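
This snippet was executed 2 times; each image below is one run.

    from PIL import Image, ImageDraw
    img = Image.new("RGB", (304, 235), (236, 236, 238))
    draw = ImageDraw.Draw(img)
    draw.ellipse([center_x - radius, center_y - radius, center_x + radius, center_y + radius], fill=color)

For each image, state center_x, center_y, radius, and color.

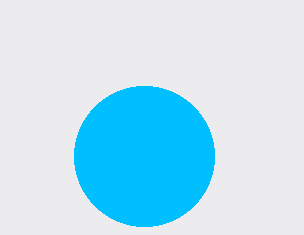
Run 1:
center_x = 144
center_y = 156
radius = 70
color = 'deepskyblue'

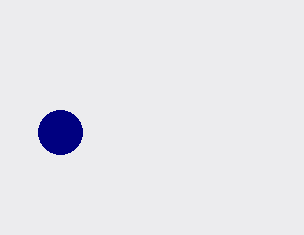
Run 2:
center_x = 60, center_y = 132, radius = 22, color = 'navy'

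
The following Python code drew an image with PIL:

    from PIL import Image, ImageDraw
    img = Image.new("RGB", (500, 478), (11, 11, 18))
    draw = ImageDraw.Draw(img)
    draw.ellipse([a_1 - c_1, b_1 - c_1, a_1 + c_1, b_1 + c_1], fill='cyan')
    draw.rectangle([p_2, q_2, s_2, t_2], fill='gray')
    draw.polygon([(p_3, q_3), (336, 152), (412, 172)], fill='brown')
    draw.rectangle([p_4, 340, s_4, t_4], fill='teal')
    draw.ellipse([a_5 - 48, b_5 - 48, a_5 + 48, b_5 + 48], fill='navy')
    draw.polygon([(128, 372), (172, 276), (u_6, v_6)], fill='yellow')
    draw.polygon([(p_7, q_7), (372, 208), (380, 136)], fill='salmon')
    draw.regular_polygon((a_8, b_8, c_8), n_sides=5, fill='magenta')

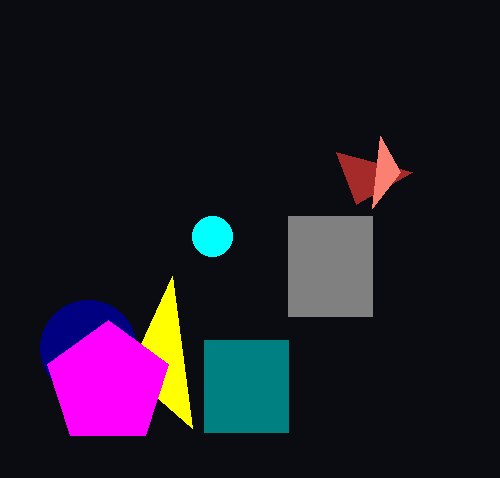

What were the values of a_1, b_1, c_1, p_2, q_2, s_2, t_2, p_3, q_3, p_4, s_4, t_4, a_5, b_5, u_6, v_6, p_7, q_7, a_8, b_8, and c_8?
a_1 = 212, b_1 = 236, c_1 = 20, p_2 = 288, q_2 = 216, s_2 = 372, t_2 = 316, p_3 = 356, q_3 = 204, p_4 = 204, s_4 = 288, t_4 = 432, a_5 = 88, b_5 = 348, u_6 = 192, v_6 = 428, p_7 = 400, q_7 = 172, a_8 = 108, b_8 = 384, c_8 = 64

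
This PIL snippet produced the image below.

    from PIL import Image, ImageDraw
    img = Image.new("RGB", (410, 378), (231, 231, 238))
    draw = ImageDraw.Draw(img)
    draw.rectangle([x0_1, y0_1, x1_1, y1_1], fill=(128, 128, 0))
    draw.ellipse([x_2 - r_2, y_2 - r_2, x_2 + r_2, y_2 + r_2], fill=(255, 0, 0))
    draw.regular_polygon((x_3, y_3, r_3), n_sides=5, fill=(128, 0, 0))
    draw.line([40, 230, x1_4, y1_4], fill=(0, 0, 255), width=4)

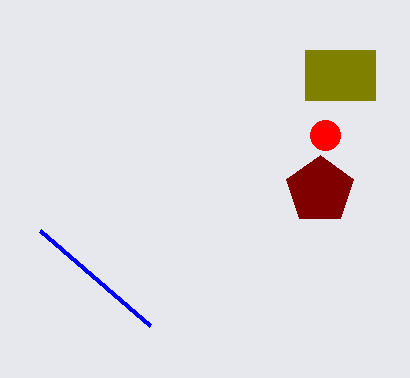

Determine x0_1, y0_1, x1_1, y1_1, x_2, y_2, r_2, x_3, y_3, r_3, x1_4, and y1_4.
x0_1 = 305; y0_1 = 50; x1_1 = 375; y1_1 = 100; x_2 = 325; y_2 = 135; r_2 = 15; x_3 = 320; y_3 = 190; r_3 = 35; x1_4 = 150; y1_4 = 325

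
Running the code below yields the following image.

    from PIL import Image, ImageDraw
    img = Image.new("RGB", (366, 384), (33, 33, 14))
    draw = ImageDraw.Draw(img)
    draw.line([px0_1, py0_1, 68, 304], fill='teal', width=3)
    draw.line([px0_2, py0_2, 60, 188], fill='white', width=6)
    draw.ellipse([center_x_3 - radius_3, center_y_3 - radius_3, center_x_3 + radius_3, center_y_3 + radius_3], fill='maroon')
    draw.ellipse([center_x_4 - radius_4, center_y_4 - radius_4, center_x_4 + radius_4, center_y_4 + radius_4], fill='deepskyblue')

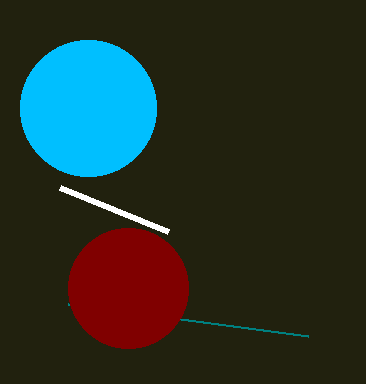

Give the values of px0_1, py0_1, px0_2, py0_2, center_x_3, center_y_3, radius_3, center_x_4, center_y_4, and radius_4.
px0_1 = 308
py0_1 = 336
px0_2 = 168
py0_2 = 232
center_x_3 = 128
center_y_3 = 288
radius_3 = 60
center_x_4 = 88
center_y_4 = 108
radius_4 = 68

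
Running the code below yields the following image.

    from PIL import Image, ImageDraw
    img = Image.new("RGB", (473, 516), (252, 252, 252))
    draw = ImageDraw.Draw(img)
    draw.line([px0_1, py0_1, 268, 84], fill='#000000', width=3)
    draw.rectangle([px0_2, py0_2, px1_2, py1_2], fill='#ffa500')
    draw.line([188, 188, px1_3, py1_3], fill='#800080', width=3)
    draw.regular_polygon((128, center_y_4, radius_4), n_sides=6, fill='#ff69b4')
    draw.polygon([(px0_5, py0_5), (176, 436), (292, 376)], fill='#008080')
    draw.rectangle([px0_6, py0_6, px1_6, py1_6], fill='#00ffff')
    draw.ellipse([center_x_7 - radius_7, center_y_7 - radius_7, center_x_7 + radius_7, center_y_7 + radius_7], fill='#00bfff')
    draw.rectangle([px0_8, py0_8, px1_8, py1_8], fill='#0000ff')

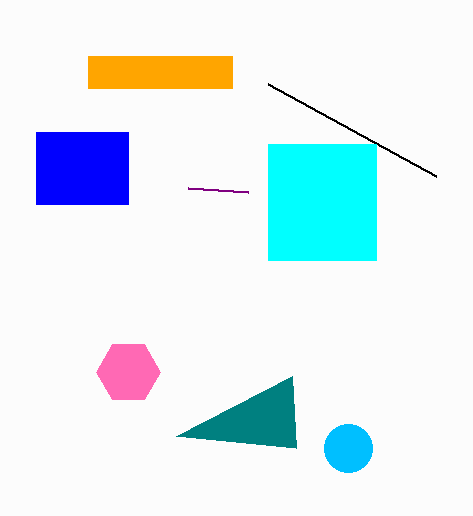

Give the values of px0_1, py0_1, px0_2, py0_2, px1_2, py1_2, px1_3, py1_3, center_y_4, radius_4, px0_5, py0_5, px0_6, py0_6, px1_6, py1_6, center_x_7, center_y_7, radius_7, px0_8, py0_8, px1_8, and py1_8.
px0_1 = 436; py0_1 = 176; px0_2 = 88; py0_2 = 56; px1_2 = 232; py1_2 = 88; px1_3 = 248; py1_3 = 192; center_y_4 = 372; radius_4 = 32; px0_5 = 296; py0_5 = 448; px0_6 = 268; py0_6 = 144; px1_6 = 376; py1_6 = 260; center_x_7 = 348; center_y_7 = 448; radius_7 = 24; px0_8 = 36; py0_8 = 132; px1_8 = 128; py1_8 = 204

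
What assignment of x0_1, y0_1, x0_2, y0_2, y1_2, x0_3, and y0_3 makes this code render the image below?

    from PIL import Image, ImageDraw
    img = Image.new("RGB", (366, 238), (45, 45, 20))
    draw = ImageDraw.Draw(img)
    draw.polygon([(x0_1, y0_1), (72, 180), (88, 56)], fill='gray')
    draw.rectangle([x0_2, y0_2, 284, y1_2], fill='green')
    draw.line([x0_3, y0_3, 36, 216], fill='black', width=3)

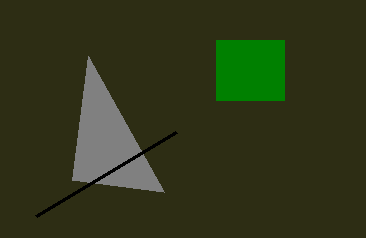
x0_1 = 164, y0_1 = 192, x0_2 = 216, y0_2 = 40, y1_2 = 100, x0_3 = 176, y0_3 = 132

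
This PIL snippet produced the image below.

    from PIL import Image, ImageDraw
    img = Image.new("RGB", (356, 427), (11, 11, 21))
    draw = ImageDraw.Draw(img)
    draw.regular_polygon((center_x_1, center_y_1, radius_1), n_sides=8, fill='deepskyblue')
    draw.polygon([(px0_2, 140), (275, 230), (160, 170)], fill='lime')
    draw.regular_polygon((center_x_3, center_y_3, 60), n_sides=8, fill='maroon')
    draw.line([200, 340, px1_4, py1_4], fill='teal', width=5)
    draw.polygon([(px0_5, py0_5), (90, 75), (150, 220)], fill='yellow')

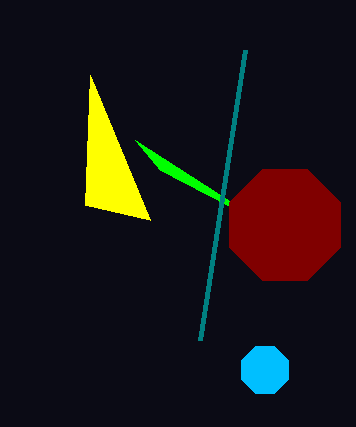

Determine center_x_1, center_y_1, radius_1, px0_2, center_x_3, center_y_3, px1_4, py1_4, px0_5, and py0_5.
center_x_1 = 265
center_y_1 = 370
radius_1 = 25
px0_2 = 135
center_x_3 = 285
center_y_3 = 225
px1_4 = 245
py1_4 = 50
px0_5 = 85
py0_5 = 205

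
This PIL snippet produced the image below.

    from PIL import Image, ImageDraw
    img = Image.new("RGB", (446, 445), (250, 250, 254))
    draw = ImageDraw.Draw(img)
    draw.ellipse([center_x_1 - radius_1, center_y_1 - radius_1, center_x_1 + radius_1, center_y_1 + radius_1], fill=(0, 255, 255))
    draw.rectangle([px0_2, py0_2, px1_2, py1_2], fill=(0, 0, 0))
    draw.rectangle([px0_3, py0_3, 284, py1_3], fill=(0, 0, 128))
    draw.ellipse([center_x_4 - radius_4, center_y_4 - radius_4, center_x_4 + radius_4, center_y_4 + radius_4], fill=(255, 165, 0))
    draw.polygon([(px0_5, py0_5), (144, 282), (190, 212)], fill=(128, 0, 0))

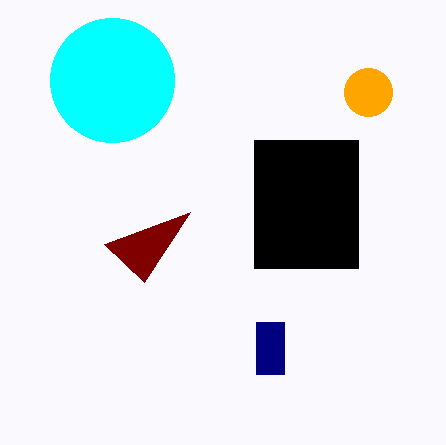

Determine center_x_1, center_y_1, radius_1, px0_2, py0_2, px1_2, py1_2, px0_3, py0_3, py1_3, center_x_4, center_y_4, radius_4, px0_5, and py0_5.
center_x_1 = 112, center_y_1 = 80, radius_1 = 62, px0_2 = 254, py0_2 = 140, px1_2 = 358, py1_2 = 268, px0_3 = 256, py0_3 = 322, py1_3 = 374, center_x_4 = 368, center_y_4 = 92, radius_4 = 24, px0_5 = 104, py0_5 = 244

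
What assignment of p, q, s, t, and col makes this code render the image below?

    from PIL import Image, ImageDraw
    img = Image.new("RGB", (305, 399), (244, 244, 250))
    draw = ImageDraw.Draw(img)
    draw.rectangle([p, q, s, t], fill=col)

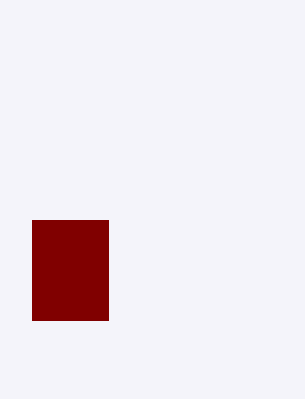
p = 32
q = 220
s = 108
t = 320
col = 'maroon'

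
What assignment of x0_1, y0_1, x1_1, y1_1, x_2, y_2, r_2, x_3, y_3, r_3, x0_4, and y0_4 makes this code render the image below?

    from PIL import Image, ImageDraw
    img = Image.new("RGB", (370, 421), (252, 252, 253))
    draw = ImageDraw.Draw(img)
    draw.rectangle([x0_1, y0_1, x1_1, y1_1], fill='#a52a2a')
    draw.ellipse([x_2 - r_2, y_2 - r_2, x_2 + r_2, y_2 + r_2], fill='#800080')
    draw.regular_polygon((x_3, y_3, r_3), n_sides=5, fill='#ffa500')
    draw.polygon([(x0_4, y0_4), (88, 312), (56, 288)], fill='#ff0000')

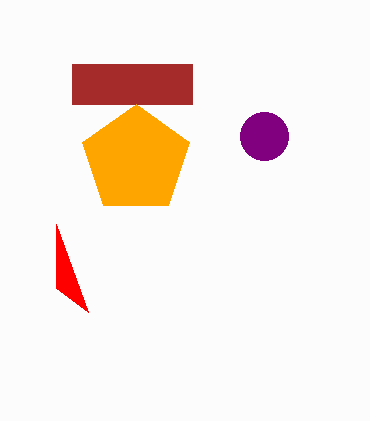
x0_1 = 72, y0_1 = 64, x1_1 = 192, y1_1 = 104, x_2 = 264, y_2 = 136, r_2 = 24, x_3 = 136, y_3 = 160, r_3 = 56, x0_4 = 56, y0_4 = 224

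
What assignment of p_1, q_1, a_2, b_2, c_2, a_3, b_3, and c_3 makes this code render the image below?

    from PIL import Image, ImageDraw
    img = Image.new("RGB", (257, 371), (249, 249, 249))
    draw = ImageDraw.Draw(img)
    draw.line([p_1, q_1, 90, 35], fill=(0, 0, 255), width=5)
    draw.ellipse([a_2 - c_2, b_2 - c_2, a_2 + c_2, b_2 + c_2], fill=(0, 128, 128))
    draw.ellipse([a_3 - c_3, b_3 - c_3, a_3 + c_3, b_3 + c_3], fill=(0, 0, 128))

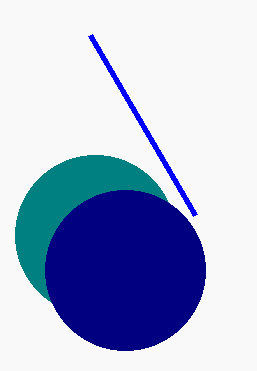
p_1 = 195, q_1 = 215, a_2 = 95, b_2 = 235, c_2 = 80, a_3 = 125, b_3 = 270, c_3 = 80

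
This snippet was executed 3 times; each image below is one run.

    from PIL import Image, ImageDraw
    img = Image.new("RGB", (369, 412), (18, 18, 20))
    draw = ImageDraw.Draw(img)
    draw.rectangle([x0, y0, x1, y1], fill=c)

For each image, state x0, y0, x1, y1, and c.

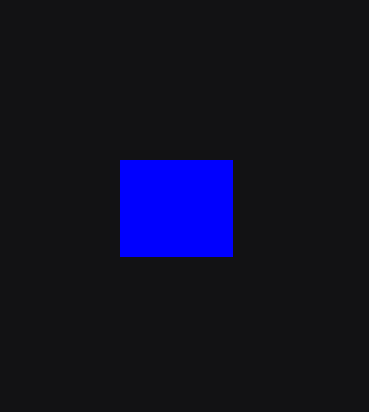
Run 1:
x0 = 120
y0 = 160
x1 = 232
y1 = 256
c = 'blue'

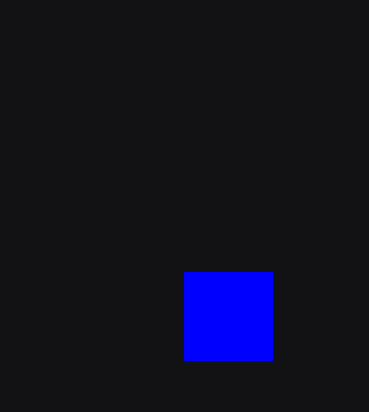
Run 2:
x0 = 184
y0 = 272
x1 = 272
y1 = 360
c = 'blue'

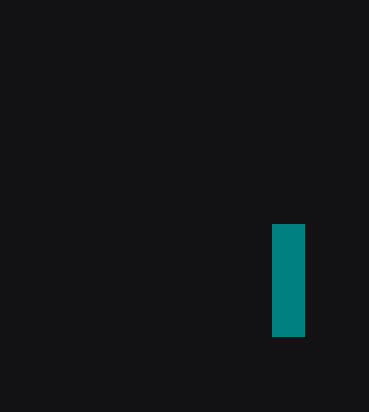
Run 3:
x0 = 272; y0 = 224; x1 = 304; y1 = 336; c = 'teal'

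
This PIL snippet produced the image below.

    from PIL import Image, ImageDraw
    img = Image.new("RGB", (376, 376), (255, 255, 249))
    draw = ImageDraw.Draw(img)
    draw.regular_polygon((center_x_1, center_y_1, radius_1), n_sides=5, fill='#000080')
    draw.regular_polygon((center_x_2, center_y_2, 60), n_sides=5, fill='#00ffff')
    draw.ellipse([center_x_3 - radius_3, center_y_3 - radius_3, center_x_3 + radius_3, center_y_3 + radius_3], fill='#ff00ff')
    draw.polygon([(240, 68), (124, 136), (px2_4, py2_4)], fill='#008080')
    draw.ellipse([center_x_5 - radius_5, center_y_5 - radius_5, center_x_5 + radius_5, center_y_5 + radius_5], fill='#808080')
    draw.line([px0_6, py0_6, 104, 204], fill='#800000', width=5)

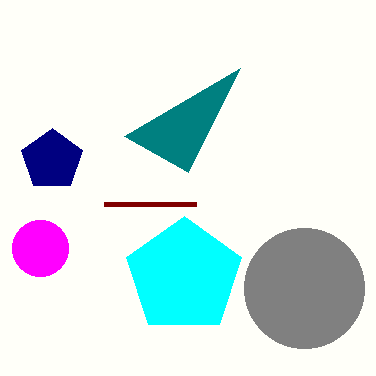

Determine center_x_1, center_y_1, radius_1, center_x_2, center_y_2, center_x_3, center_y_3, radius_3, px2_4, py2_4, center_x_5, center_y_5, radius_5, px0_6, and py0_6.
center_x_1 = 52; center_y_1 = 160; radius_1 = 32; center_x_2 = 184; center_y_2 = 276; center_x_3 = 40; center_y_3 = 248; radius_3 = 28; px2_4 = 188; py2_4 = 172; center_x_5 = 304; center_y_5 = 288; radius_5 = 60; px0_6 = 196; py0_6 = 204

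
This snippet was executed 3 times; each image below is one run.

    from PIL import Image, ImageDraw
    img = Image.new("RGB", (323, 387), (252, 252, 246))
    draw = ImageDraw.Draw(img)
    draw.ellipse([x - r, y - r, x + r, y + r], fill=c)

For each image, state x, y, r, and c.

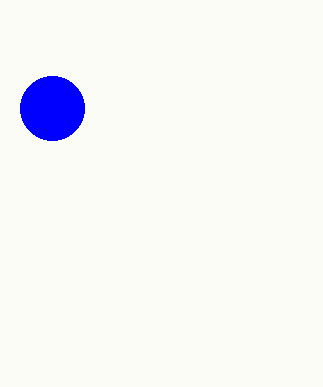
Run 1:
x = 52
y = 108
r = 32
c = 'blue'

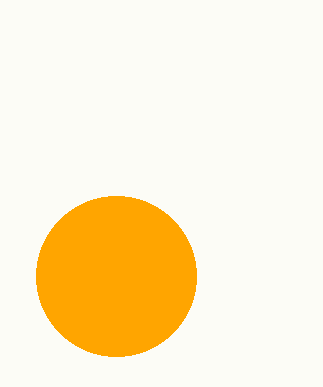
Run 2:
x = 116, y = 276, r = 80, c = 'orange'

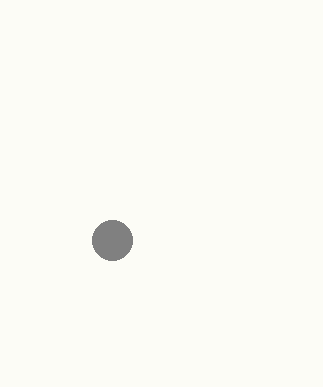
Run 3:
x = 112
y = 240
r = 20
c = 'gray'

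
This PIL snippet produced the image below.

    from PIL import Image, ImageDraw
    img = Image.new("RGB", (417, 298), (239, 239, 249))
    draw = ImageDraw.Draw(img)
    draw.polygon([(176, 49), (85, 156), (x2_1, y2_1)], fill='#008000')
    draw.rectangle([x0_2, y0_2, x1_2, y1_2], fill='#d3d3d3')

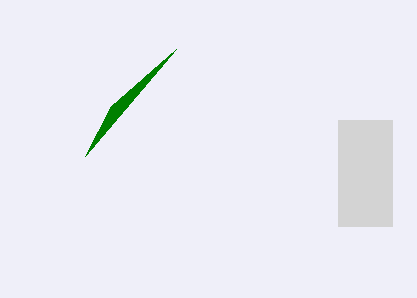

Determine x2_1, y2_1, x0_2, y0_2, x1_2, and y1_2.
x2_1 = 111
y2_1 = 106
x0_2 = 338
y0_2 = 120
x1_2 = 392
y1_2 = 226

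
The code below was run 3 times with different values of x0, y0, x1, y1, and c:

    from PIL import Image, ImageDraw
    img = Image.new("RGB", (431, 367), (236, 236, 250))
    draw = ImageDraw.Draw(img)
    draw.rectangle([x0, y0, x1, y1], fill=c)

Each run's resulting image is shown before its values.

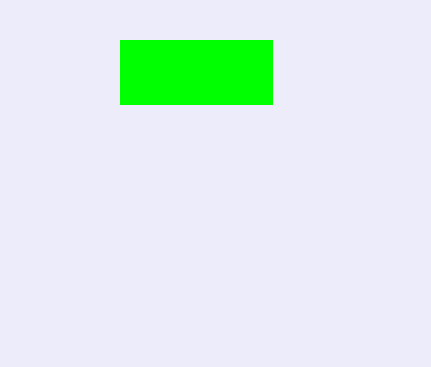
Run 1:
x0 = 120
y0 = 40
x1 = 272
y1 = 104
c = 'lime'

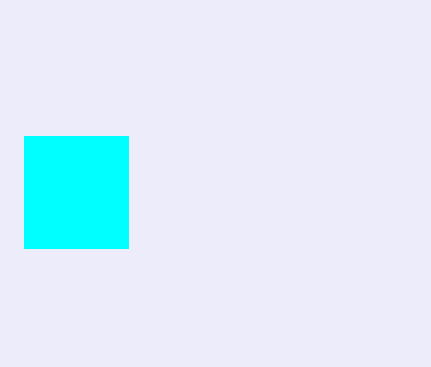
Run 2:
x0 = 24
y0 = 136
x1 = 128
y1 = 248
c = 'cyan'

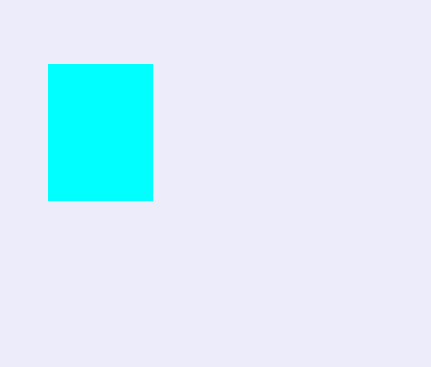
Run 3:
x0 = 48; y0 = 64; x1 = 152; y1 = 200; c = 'cyan'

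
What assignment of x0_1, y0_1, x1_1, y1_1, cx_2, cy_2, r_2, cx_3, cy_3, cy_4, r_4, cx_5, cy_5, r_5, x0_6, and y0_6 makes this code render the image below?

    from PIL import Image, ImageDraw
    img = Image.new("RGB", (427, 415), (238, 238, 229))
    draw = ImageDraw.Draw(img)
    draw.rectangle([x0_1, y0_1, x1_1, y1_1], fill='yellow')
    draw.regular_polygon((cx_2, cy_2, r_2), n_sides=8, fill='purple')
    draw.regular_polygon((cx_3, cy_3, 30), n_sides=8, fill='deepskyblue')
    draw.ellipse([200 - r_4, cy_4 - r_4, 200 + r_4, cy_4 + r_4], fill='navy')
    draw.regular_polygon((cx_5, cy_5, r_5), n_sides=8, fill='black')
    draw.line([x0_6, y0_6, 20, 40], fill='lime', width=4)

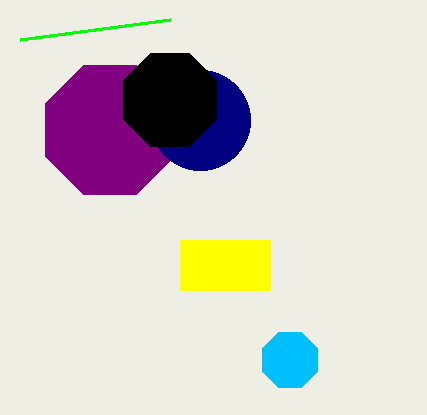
x0_1 = 180
y0_1 = 240
x1_1 = 270
y1_1 = 290
cx_2 = 110
cy_2 = 130
r_2 = 70
cx_3 = 290
cy_3 = 360
cy_4 = 120
r_4 = 50
cx_5 = 170
cy_5 = 100
r_5 = 50
x0_6 = 170
y0_6 = 20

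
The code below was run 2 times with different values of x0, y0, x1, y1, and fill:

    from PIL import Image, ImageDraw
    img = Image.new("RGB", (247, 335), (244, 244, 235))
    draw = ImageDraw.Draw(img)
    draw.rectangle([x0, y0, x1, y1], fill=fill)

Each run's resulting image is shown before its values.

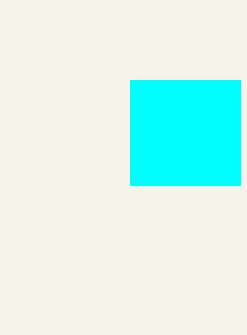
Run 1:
x0 = 130; y0 = 80; x1 = 240; y1 = 185; fill = 'cyan'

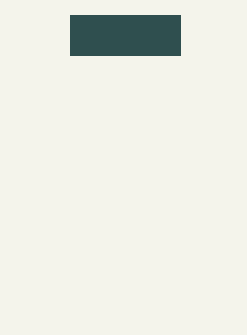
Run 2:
x0 = 70, y0 = 15, x1 = 180, y1 = 55, fill = 'darkslategray'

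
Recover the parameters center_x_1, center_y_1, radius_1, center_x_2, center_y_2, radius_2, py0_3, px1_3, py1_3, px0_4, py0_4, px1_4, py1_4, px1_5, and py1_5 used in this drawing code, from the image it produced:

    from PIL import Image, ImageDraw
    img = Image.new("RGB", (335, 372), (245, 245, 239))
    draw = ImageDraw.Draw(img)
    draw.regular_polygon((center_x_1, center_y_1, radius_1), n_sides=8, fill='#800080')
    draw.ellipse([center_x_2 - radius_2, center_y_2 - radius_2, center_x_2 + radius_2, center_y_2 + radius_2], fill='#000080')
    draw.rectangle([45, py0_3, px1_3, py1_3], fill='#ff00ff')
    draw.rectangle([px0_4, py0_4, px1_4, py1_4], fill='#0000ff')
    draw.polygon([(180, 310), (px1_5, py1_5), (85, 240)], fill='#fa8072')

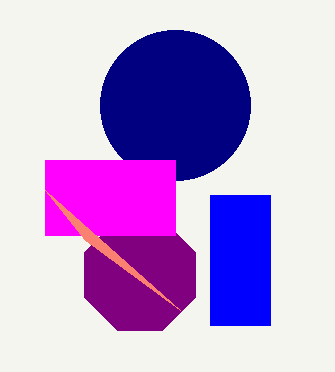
center_x_1 = 140, center_y_1 = 275, radius_1 = 60, center_x_2 = 175, center_y_2 = 105, radius_2 = 75, py0_3 = 160, px1_3 = 175, py1_3 = 235, px0_4 = 210, py0_4 = 195, px1_4 = 270, py1_4 = 325, px1_5 = 45, py1_5 = 190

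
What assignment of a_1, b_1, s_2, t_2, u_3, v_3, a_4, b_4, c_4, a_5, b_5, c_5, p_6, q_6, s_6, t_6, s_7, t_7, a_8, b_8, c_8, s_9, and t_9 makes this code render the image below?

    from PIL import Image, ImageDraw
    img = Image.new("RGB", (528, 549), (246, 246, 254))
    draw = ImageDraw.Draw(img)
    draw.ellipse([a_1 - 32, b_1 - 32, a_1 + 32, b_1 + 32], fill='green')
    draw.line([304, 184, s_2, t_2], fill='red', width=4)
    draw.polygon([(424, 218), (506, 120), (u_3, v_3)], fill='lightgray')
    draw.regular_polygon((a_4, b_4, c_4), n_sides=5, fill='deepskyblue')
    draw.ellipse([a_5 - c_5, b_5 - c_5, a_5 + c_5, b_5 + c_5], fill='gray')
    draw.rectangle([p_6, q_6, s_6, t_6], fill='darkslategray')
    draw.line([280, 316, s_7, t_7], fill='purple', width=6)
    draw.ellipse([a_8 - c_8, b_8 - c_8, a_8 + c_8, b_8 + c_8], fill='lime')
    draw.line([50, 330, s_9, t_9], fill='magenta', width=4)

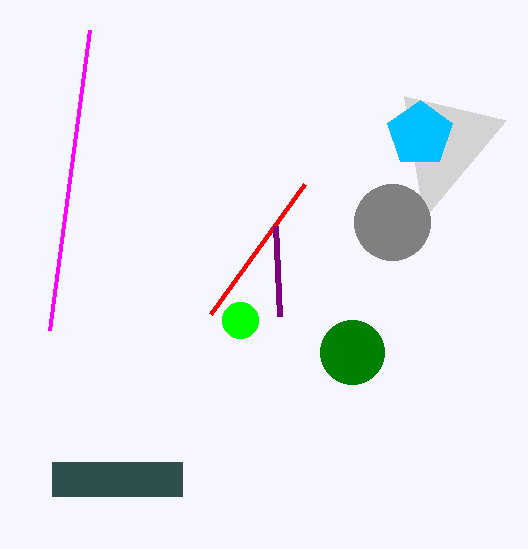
a_1 = 352
b_1 = 352
s_2 = 210
t_2 = 314
u_3 = 404
v_3 = 96
a_4 = 420
b_4 = 134
c_4 = 34
a_5 = 392
b_5 = 222
c_5 = 38
p_6 = 52
q_6 = 462
s_6 = 182
t_6 = 496
s_7 = 276
t_7 = 226
a_8 = 240
b_8 = 320
c_8 = 18
s_9 = 90
t_9 = 30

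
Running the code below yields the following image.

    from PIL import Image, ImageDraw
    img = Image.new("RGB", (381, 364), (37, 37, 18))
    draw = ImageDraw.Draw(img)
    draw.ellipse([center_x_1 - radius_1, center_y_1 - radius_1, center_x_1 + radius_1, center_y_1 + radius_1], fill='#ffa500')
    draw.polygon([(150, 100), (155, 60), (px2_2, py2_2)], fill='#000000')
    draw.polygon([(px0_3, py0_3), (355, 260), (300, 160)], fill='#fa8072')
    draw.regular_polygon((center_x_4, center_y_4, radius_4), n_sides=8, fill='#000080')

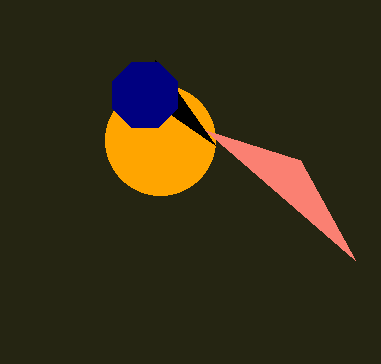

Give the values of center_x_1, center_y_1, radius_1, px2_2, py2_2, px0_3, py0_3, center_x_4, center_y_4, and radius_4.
center_x_1 = 160
center_y_1 = 140
radius_1 = 55
px2_2 = 215
py2_2 = 145
px0_3 = 205
py0_3 = 130
center_x_4 = 145
center_y_4 = 95
radius_4 = 35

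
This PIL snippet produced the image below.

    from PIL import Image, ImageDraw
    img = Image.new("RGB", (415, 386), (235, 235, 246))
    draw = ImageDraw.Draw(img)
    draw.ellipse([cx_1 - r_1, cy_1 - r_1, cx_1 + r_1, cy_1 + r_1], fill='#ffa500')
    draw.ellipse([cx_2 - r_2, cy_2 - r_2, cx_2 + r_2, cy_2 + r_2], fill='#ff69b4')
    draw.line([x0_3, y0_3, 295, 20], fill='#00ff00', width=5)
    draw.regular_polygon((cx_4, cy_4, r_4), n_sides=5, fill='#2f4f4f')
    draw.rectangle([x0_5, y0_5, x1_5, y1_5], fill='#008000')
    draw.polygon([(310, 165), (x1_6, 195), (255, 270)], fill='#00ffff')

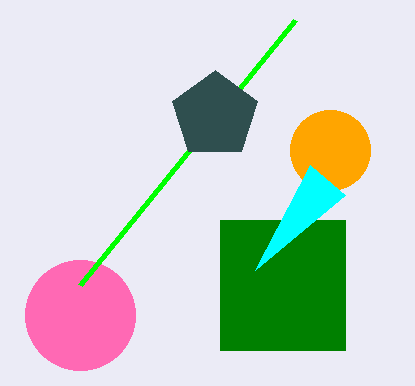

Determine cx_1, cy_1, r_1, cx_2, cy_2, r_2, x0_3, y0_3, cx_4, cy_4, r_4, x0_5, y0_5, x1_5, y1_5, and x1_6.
cx_1 = 330; cy_1 = 150; r_1 = 40; cx_2 = 80; cy_2 = 315; r_2 = 55; x0_3 = 80; y0_3 = 285; cx_4 = 215; cy_4 = 115; r_4 = 45; x0_5 = 220; y0_5 = 220; x1_5 = 345; y1_5 = 350; x1_6 = 345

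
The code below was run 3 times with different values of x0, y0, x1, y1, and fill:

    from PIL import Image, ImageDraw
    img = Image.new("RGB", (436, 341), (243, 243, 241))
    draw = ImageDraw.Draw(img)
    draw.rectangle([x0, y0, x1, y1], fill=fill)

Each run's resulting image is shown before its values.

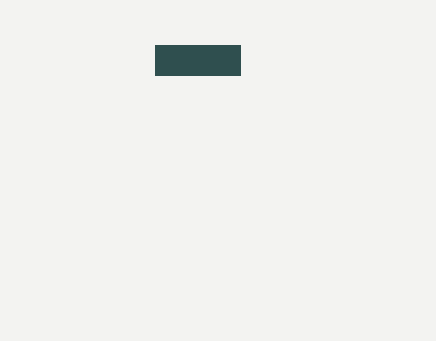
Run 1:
x0 = 155
y0 = 45
x1 = 240
y1 = 75
fill = 'darkslategray'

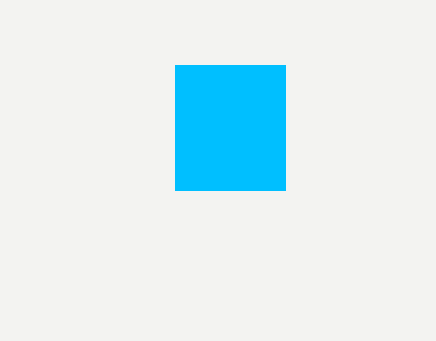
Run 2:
x0 = 175
y0 = 65
x1 = 285
y1 = 190
fill = 'deepskyblue'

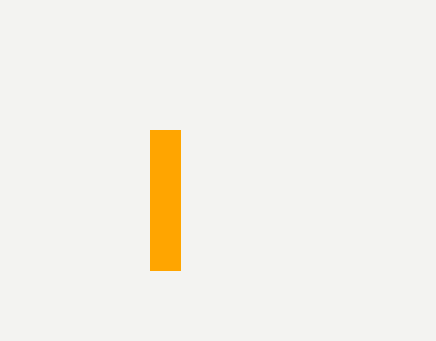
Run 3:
x0 = 150, y0 = 130, x1 = 180, y1 = 270, fill = 'orange'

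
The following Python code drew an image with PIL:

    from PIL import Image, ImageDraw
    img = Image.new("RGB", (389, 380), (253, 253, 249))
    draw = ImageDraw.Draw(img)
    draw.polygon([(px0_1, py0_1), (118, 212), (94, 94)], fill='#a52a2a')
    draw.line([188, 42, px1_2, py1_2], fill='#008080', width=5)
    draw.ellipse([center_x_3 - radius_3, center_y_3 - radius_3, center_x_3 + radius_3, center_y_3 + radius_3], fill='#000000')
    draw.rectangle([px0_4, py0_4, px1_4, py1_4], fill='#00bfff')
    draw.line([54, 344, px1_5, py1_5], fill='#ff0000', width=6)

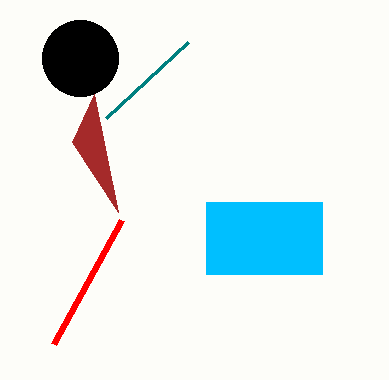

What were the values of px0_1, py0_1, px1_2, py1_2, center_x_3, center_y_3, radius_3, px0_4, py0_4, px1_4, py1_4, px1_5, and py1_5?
px0_1 = 72; py0_1 = 142; px1_2 = 106; py1_2 = 118; center_x_3 = 80; center_y_3 = 58; radius_3 = 38; px0_4 = 206; py0_4 = 202; px1_4 = 322; py1_4 = 274; px1_5 = 122; py1_5 = 220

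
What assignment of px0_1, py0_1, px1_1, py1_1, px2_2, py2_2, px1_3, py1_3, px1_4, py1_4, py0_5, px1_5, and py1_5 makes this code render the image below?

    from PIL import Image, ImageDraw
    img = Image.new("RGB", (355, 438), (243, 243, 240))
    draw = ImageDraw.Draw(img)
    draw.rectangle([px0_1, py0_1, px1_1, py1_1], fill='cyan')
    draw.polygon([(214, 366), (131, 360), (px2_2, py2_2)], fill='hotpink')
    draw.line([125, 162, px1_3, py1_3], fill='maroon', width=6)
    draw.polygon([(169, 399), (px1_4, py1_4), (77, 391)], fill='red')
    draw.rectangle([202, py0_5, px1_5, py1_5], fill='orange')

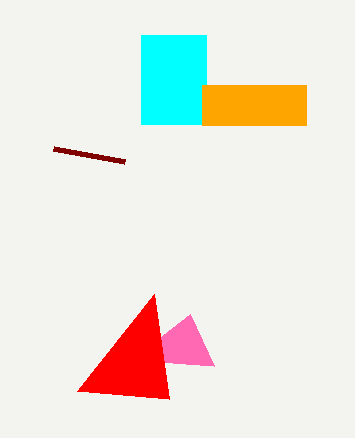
px0_1 = 141, py0_1 = 35, px1_1 = 206, py1_1 = 124, px2_2 = 190, py2_2 = 314, px1_3 = 54, py1_3 = 149, px1_4 = 154, py1_4 = 294, py0_5 = 85, px1_5 = 306, py1_5 = 125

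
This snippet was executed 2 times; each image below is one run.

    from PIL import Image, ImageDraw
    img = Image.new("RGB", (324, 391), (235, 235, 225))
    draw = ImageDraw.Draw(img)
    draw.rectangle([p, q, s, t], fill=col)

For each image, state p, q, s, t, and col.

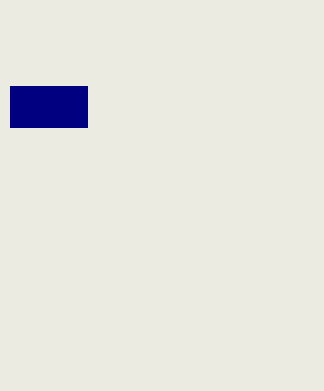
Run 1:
p = 10; q = 86; s = 87; t = 127; col = 'navy'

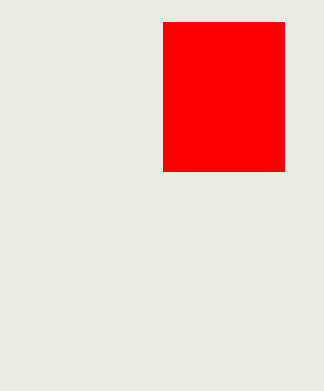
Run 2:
p = 163, q = 22, s = 284, t = 171, col = 'red'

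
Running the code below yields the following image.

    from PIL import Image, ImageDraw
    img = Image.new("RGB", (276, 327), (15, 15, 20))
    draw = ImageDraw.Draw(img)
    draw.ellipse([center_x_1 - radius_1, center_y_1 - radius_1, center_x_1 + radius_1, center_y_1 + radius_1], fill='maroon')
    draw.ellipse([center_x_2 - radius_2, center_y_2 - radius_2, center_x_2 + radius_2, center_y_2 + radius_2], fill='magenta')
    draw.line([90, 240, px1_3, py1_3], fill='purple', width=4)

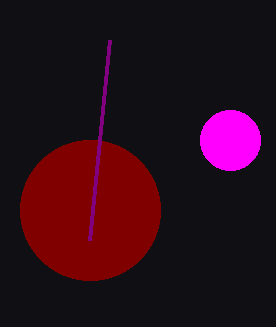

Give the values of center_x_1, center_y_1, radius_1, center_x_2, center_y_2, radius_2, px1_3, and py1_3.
center_x_1 = 90
center_y_1 = 210
radius_1 = 70
center_x_2 = 230
center_y_2 = 140
radius_2 = 30
px1_3 = 110
py1_3 = 40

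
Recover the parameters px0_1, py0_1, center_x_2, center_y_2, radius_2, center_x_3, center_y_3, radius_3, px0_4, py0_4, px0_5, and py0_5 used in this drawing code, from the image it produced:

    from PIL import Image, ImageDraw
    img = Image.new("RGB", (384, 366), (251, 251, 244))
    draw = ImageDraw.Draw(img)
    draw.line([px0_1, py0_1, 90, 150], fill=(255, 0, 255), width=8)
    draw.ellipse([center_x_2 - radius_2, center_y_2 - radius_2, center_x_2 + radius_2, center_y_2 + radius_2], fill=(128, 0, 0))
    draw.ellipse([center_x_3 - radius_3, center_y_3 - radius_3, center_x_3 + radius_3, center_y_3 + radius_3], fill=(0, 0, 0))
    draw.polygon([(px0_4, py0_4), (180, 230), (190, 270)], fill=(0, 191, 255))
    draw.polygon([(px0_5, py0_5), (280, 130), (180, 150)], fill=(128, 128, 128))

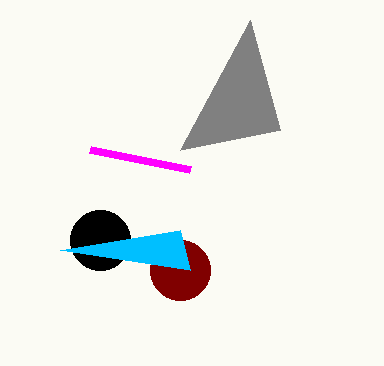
px0_1 = 190; py0_1 = 170; center_x_2 = 180; center_y_2 = 270; radius_2 = 30; center_x_3 = 100; center_y_3 = 240; radius_3 = 30; px0_4 = 60; py0_4 = 250; px0_5 = 250; py0_5 = 20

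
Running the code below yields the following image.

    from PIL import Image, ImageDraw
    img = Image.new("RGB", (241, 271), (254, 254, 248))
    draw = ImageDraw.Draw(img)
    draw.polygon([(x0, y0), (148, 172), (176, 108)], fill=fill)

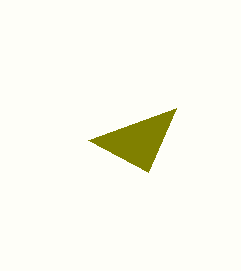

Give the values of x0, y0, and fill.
x0 = 88, y0 = 140, fill = 'olive'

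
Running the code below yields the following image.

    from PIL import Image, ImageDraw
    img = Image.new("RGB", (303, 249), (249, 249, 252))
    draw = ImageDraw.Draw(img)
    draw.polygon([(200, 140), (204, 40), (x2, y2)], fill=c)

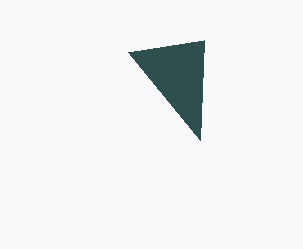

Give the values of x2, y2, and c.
x2 = 128; y2 = 52; c = 'darkslategray'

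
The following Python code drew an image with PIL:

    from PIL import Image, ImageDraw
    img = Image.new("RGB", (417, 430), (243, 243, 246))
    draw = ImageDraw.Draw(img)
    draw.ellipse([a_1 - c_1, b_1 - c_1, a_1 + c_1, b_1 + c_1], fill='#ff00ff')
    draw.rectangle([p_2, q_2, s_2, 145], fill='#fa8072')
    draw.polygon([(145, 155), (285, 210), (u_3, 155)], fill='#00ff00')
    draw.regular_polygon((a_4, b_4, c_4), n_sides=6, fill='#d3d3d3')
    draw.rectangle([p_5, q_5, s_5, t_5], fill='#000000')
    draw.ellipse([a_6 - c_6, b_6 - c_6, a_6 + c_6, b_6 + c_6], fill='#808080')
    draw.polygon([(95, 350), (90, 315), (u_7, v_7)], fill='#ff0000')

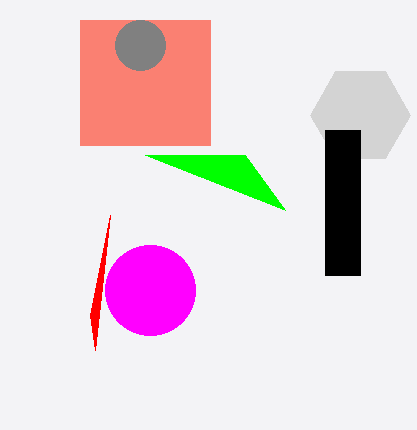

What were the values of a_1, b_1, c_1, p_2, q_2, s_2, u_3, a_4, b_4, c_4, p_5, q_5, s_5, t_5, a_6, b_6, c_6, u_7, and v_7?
a_1 = 150
b_1 = 290
c_1 = 45
p_2 = 80
q_2 = 20
s_2 = 210
u_3 = 245
a_4 = 360
b_4 = 115
c_4 = 50
p_5 = 325
q_5 = 130
s_5 = 360
t_5 = 275
a_6 = 140
b_6 = 45
c_6 = 25
u_7 = 110
v_7 = 215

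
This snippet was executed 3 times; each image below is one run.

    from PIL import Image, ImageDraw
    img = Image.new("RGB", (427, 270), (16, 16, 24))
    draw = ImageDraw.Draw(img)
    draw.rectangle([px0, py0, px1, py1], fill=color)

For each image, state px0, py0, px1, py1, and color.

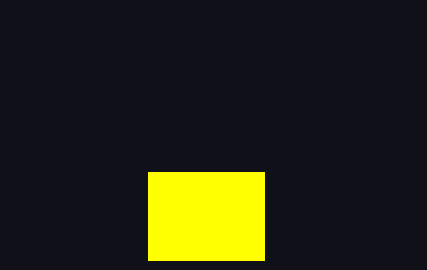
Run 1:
px0 = 148; py0 = 172; px1 = 264; py1 = 260; color = 'yellow'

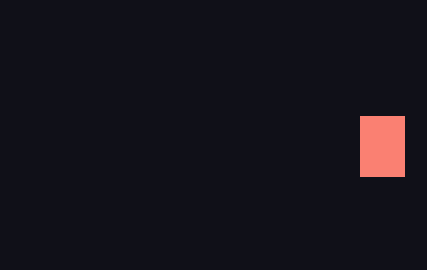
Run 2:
px0 = 360
py0 = 116
px1 = 404
py1 = 176
color = 'salmon'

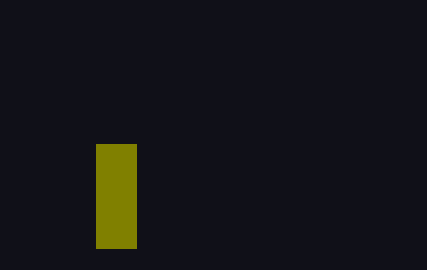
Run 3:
px0 = 96; py0 = 144; px1 = 136; py1 = 248; color = 'olive'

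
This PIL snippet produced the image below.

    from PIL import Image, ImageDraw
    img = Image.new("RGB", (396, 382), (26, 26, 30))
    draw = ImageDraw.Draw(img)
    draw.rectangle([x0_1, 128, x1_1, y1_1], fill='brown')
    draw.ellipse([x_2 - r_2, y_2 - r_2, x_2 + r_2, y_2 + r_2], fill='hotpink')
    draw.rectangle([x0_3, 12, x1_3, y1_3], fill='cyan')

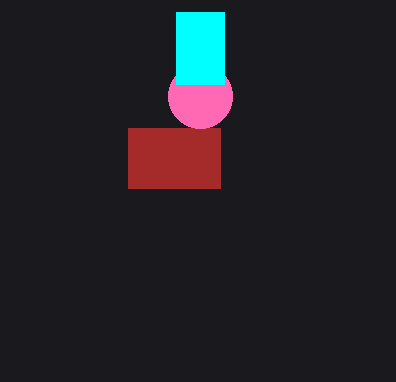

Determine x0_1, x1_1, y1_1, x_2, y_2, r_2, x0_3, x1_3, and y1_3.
x0_1 = 128, x1_1 = 220, y1_1 = 188, x_2 = 200, y_2 = 96, r_2 = 32, x0_3 = 176, x1_3 = 224, y1_3 = 84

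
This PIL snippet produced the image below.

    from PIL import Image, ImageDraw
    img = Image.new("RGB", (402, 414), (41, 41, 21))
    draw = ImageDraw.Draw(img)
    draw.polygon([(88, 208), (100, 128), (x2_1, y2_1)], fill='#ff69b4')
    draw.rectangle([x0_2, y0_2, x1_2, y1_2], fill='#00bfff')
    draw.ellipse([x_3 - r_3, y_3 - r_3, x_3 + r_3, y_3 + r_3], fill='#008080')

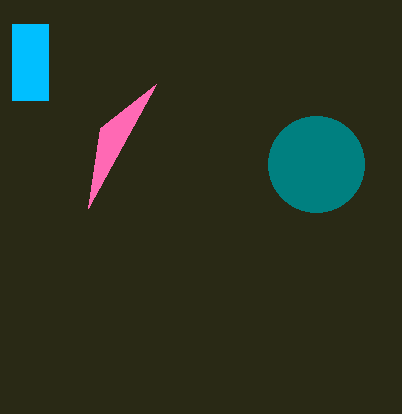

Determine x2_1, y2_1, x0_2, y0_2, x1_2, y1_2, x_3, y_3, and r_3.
x2_1 = 156
y2_1 = 84
x0_2 = 12
y0_2 = 24
x1_2 = 48
y1_2 = 100
x_3 = 316
y_3 = 164
r_3 = 48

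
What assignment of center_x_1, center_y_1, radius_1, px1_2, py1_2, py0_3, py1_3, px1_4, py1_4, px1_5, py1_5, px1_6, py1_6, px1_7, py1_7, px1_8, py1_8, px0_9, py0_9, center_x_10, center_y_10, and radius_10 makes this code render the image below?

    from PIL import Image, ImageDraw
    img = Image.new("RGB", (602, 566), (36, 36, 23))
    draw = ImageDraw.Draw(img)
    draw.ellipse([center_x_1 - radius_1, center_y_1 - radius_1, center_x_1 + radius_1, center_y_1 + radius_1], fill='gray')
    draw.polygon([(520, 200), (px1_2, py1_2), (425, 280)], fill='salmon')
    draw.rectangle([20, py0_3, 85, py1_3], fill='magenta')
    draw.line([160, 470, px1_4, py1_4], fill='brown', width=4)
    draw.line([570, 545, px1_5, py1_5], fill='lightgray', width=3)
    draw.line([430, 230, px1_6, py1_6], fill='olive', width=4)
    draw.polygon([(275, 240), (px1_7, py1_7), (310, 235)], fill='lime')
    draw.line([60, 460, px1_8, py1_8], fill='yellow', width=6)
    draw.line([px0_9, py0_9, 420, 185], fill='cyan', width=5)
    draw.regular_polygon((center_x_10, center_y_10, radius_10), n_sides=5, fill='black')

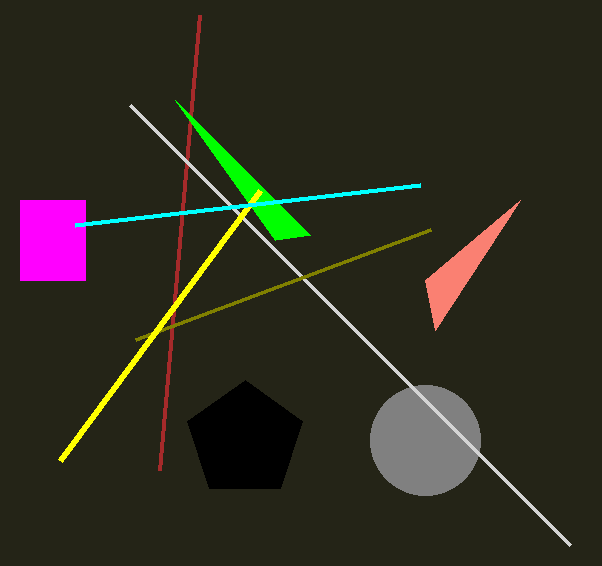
center_x_1 = 425; center_y_1 = 440; radius_1 = 55; px1_2 = 435; py1_2 = 330; py0_3 = 200; py1_3 = 280; px1_4 = 200; py1_4 = 15; px1_5 = 130; py1_5 = 105; px1_6 = 135; py1_6 = 340; px1_7 = 175; py1_7 = 100; px1_8 = 260; py1_8 = 190; px0_9 = 75; py0_9 = 225; center_x_10 = 245; center_y_10 = 440; radius_10 = 60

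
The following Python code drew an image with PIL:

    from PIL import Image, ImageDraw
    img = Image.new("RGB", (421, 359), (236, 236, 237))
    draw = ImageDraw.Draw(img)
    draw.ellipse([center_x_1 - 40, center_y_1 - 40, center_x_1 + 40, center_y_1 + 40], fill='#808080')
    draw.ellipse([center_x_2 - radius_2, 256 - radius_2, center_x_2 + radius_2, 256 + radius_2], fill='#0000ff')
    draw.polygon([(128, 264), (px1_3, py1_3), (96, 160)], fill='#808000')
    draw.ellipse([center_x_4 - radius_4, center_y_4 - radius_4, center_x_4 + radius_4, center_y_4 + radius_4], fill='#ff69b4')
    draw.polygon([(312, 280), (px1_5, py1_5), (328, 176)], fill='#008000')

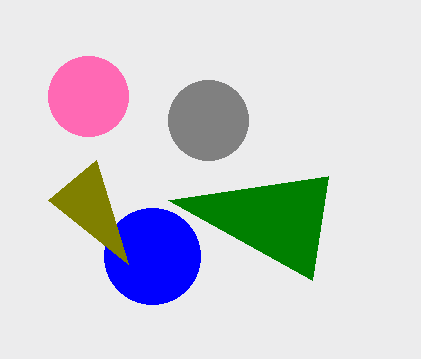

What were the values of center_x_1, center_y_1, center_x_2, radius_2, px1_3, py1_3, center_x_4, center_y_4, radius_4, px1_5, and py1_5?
center_x_1 = 208; center_y_1 = 120; center_x_2 = 152; radius_2 = 48; px1_3 = 48; py1_3 = 200; center_x_4 = 88; center_y_4 = 96; radius_4 = 40; px1_5 = 168; py1_5 = 200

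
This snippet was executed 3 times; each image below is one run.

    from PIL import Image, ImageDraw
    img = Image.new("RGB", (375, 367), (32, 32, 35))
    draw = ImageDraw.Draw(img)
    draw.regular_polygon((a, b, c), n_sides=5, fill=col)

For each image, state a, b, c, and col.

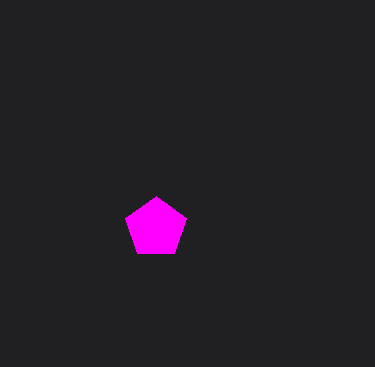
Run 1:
a = 156
b = 228
c = 32
col = 'magenta'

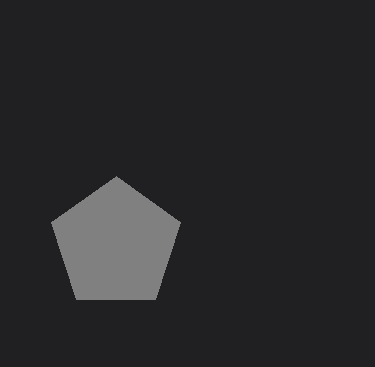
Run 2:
a = 116, b = 244, c = 68, col = 'gray'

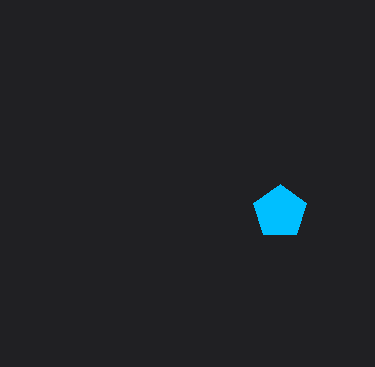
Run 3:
a = 280
b = 212
c = 28
col = 'deepskyblue'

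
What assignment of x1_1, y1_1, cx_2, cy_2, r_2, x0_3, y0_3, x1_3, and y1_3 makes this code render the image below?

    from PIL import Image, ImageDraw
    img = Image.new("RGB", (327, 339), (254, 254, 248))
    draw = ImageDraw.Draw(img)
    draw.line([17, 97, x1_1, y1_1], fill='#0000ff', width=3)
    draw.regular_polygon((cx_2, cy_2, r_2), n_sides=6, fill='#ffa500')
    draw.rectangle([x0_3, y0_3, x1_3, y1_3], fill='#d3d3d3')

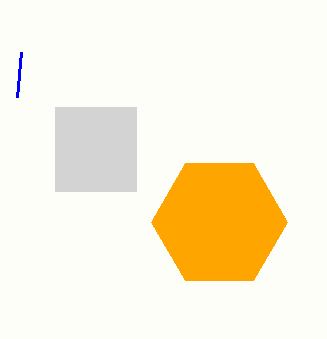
x1_1 = 21; y1_1 = 52; cx_2 = 219; cy_2 = 222; r_2 = 68; x0_3 = 55; y0_3 = 107; x1_3 = 136; y1_3 = 191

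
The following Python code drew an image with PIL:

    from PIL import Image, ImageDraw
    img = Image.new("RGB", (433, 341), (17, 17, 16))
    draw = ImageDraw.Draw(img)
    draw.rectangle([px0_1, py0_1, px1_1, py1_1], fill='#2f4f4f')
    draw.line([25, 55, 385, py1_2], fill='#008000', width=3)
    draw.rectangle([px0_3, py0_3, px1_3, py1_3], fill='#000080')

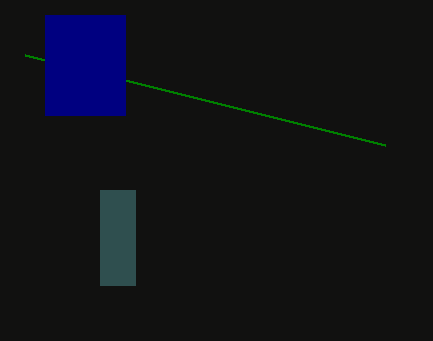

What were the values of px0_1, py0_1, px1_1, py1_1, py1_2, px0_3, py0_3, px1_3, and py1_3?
px0_1 = 100
py0_1 = 190
px1_1 = 135
py1_1 = 285
py1_2 = 145
px0_3 = 45
py0_3 = 15
px1_3 = 125
py1_3 = 115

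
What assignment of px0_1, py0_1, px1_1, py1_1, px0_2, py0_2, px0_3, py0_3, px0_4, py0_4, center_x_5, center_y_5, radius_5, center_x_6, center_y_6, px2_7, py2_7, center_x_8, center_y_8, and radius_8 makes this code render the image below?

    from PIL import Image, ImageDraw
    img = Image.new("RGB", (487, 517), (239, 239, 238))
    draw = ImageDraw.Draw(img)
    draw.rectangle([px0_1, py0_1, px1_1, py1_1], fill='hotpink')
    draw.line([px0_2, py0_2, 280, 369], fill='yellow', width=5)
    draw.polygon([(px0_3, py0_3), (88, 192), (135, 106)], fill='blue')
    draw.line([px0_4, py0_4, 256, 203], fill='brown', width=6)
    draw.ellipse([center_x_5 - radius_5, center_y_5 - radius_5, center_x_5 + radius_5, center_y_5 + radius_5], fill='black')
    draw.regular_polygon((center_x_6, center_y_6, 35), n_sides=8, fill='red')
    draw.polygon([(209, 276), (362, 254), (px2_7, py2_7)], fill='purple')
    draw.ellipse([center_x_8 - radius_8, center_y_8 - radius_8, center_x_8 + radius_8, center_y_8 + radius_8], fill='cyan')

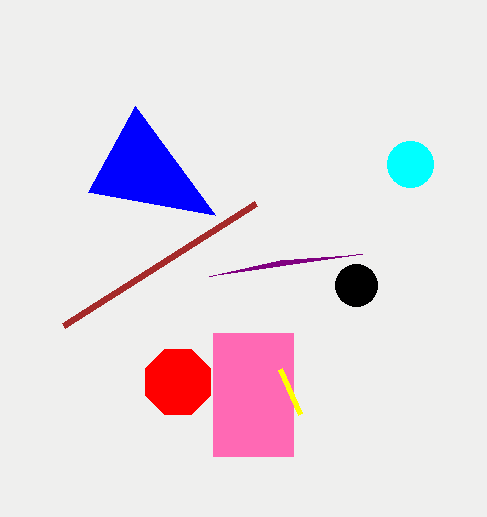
px0_1 = 213
py0_1 = 333
px1_1 = 293
py1_1 = 456
px0_2 = 300
py0_2 = 414
px0_3 = 215
py0_3 = 215
px0_4 = 64
py0_4 = 325
center_x_5 = 356
center_y_5 = 285
radius_5 = 21
center_x_6 = 178
center_y_6 = 382
px2_7 = 280
py2_7 = 260
center_x_8 = 410
center_y_8 = 164
radius_8 = 23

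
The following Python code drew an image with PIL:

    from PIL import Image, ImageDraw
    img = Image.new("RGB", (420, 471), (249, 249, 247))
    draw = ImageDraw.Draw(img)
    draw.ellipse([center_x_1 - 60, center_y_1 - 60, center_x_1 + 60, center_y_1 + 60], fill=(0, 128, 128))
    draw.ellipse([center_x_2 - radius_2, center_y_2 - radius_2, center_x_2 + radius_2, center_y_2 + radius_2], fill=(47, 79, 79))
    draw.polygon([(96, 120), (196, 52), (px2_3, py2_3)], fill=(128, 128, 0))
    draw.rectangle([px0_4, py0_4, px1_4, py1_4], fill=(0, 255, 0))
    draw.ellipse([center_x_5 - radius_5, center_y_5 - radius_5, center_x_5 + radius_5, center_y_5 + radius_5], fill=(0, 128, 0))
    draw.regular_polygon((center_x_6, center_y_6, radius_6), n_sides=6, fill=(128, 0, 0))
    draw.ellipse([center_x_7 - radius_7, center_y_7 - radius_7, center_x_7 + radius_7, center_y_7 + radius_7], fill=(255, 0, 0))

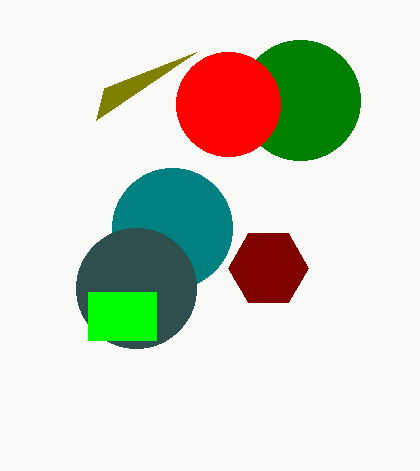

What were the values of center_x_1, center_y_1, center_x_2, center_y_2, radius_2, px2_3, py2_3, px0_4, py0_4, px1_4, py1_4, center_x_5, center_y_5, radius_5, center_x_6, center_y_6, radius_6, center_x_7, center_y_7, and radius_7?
center_x_1 = 172, center_y_1 = 228, center_x_2 = 136, center_y_2 = 288, radius_2 = 60, px2_3 = 104, py2_3 = 88, px0_4 = 88, py0_4 = 292, px1_4 = 156, py1_4 = 340, center_x_5 = 300, center_y_5 = 100, radius_5 = 60, center_x_6 = 268, center_y_6 = 268, radius_6 = 40, center_x_7 = 228, center_y_7 = 104, radius_7 = 52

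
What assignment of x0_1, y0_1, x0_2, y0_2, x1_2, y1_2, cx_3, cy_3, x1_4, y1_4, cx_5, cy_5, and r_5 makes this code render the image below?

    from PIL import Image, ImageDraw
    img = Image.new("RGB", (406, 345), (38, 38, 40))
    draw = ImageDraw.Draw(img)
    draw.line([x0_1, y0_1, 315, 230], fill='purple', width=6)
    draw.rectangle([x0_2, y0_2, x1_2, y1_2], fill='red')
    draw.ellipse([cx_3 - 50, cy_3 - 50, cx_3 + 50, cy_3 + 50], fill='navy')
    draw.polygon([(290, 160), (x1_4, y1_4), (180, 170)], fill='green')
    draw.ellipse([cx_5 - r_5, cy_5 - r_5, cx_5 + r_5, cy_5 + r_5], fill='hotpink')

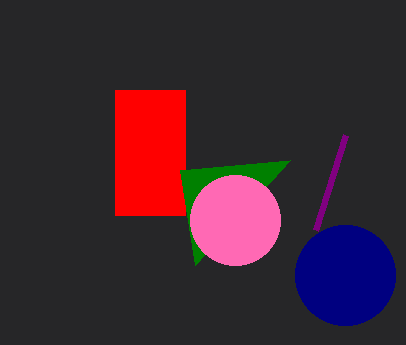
x0_1 = 345, y0_1 = 135, x0_2 = 115, y0_2 = 90, x1_2 = 185, y1_2 = 215, cx_3 = 345, cy_3 = 275, x1_4 = 195, y1_4 = 265, cx_5 = 235, cy_5 = 220, r_5 = 45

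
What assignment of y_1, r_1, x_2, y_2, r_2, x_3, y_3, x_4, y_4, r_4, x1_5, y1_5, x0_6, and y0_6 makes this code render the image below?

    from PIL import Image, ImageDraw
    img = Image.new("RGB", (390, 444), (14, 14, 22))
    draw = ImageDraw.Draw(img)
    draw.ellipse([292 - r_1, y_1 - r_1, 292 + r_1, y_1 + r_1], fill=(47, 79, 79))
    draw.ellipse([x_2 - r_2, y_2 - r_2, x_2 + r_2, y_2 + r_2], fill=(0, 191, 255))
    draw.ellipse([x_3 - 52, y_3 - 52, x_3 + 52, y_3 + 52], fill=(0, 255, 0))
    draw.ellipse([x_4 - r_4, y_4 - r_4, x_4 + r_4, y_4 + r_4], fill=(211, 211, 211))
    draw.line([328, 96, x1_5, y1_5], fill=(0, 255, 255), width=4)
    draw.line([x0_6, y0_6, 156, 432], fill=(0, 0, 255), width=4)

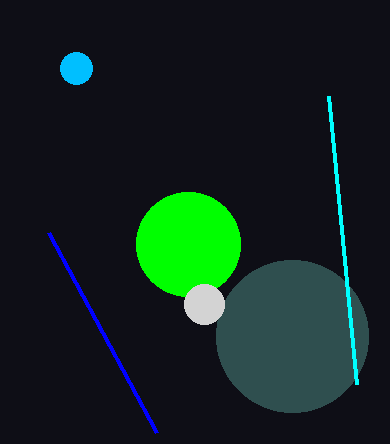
y_1 = 336
r_1 = 76
x_2 = 76
y_2 = 68
r_2 = 16
x_3 = 188
y_3 = 244
x_4 = 204
y_4 = 304
r_4 = 20
x1_5 = 356
y1_5 = 384
x0_6 = 48
y0_6 = 232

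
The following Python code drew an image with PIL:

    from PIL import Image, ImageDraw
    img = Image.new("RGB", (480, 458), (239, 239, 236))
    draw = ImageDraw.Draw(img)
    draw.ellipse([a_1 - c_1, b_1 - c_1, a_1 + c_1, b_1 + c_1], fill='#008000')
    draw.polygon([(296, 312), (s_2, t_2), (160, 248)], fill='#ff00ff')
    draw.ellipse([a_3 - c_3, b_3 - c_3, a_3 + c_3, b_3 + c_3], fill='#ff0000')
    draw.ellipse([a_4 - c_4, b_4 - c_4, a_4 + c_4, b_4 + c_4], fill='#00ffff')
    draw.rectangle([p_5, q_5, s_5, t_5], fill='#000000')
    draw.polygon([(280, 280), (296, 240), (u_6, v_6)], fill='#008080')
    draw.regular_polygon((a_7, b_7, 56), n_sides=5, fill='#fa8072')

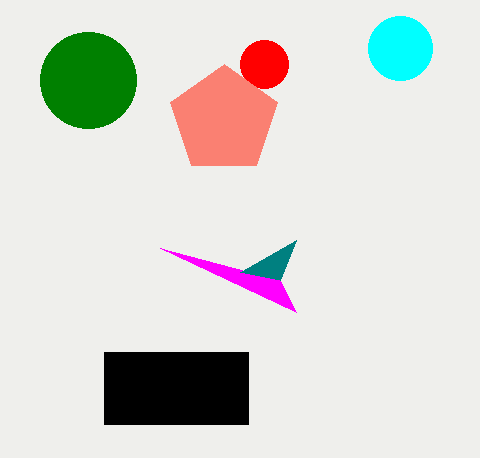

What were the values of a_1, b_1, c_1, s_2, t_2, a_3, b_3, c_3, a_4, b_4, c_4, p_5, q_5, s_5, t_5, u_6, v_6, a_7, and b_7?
a_1 = 88; b_1 = 80; c_1 = 48; s_2 = 280; t_2 = 280; a_3 = 264; b_3 = 64; c_3 = 24; a_4 = 400; b_4 = 48; c_4 = 32; p_5 = 104; q_5 = 352; s_5 = 248; t_5 = 424; u_6 = 240; v_6 = 272; a_7 = 224; b_7 = 120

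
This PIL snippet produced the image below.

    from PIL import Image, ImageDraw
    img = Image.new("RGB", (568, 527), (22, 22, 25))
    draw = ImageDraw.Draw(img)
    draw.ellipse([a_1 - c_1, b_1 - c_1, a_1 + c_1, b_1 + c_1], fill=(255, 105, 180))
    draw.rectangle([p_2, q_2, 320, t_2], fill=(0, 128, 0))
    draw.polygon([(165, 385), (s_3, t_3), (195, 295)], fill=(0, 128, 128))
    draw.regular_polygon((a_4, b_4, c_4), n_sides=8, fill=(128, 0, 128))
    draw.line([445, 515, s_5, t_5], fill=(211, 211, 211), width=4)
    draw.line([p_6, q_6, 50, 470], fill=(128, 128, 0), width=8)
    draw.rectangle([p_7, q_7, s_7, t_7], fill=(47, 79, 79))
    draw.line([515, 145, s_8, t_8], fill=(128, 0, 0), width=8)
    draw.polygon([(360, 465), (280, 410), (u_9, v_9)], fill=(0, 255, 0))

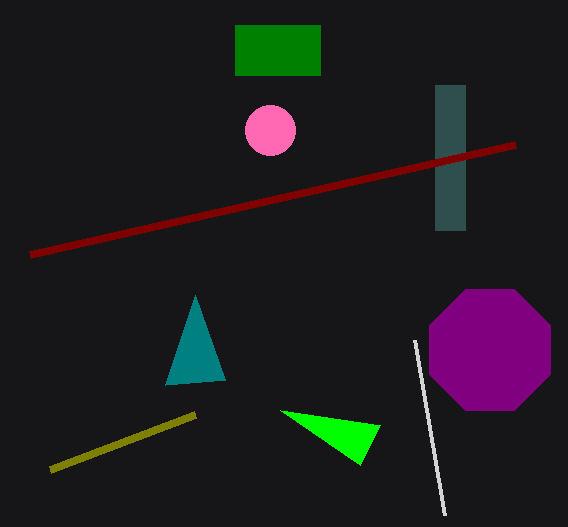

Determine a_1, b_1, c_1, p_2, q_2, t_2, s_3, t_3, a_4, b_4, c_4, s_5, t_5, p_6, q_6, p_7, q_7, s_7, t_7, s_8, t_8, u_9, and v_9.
a_1 = 270, b_1 = 130, c_1 = 25, p_2 = 235, q_2 = 25, t_2 = 75, s_3 = 225, t_3 = 380, a_4 = 490, b_4 = 350, c_4 = 65, s_5 = 415, t_5 = 340, p_6 = 195, q_6 = 415, p_7 = 435, q_7 = 85, s_7 = 465, t_7 = 230, s_8 = 30, t_8 = 255, u_9 = 380, v_9 = 425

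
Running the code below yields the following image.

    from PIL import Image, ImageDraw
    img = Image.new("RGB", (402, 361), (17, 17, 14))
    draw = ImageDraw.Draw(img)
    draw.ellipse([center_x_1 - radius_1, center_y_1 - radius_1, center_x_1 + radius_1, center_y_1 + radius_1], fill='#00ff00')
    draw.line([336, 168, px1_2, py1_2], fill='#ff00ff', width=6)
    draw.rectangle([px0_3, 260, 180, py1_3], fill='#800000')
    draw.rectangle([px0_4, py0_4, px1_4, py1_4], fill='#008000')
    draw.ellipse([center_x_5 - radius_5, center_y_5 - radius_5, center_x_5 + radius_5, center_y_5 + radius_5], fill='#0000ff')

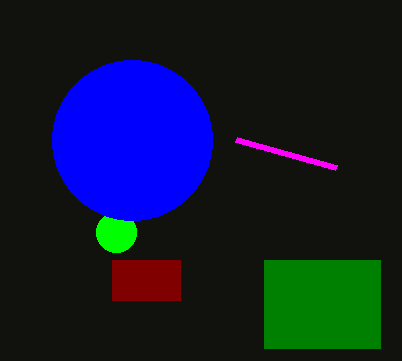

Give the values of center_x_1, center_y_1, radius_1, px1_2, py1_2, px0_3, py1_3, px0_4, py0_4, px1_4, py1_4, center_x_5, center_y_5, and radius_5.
center_x_1 = 116, center_y_1 = 232, radius_1 = 20, px1_2 = 236, py1_2 = 140, px0_3 = 112, py1_3 = 300, px0_4 = 264, py0_4 = 260, px1_4 = 380, py1_4 = 348, center_x_5 = 132, center_y_5 = 140, radius_5 = 80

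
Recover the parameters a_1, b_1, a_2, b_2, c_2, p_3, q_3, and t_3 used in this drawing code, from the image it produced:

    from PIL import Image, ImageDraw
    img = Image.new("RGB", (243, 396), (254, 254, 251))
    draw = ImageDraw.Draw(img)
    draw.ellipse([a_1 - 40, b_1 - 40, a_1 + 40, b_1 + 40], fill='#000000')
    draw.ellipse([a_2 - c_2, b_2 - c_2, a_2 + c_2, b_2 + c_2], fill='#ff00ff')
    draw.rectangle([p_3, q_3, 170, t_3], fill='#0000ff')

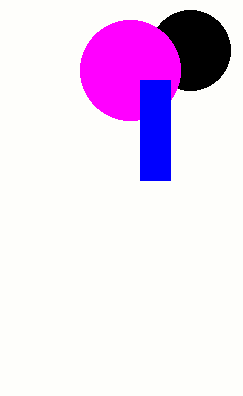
a_1 = 190
b_1 = 50
a_2 = 130
b_2 = 70
c_2 = 50
p_3 = 140
q_3 = 80
t_3 = 180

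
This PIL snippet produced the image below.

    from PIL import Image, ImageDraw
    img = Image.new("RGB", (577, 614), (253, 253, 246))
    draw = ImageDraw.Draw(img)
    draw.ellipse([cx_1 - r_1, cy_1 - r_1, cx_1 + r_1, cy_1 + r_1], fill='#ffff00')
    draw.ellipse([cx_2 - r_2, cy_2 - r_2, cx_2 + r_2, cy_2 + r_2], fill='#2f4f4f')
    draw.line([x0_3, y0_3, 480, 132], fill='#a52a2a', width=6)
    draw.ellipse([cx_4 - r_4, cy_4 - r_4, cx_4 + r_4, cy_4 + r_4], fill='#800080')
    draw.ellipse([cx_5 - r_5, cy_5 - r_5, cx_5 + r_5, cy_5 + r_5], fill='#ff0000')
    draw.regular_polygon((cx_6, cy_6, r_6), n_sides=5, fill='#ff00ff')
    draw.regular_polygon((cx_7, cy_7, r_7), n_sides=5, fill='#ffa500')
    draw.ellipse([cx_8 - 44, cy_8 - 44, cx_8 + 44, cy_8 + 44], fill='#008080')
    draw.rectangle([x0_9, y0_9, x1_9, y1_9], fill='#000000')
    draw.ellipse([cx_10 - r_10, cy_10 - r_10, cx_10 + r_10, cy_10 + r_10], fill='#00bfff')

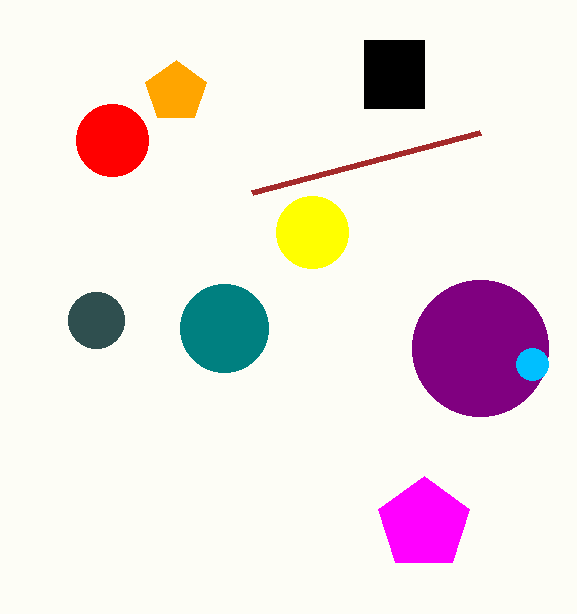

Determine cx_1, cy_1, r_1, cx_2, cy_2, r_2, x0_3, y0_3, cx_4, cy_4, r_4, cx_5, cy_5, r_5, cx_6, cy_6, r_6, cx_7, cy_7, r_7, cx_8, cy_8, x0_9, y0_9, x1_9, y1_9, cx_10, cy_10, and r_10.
cx_1 = 312
cy_1 = 232
r_1 = 36
cx_2 = 96
cy_2 = 320
r_2 = 28
x0_3 = 252
y0_3 = 192
cx_4 = 480
cy_4 = 348
r_4 = 68
cx_5 = 112
cy_5 = 140
r_5 = 36
cx_6 = 424
cy_6 = 524
r_6 = 48
cx_7 = 176
cy_7 = 92
r_7 = 32
cx_8 = 224
cy_8 = 328
x0_9 = 364
y0_9 = 40
x1_9 = 424
y1_9 = 108
cx_10 = 532
cy_10 = 364
r_10 = 16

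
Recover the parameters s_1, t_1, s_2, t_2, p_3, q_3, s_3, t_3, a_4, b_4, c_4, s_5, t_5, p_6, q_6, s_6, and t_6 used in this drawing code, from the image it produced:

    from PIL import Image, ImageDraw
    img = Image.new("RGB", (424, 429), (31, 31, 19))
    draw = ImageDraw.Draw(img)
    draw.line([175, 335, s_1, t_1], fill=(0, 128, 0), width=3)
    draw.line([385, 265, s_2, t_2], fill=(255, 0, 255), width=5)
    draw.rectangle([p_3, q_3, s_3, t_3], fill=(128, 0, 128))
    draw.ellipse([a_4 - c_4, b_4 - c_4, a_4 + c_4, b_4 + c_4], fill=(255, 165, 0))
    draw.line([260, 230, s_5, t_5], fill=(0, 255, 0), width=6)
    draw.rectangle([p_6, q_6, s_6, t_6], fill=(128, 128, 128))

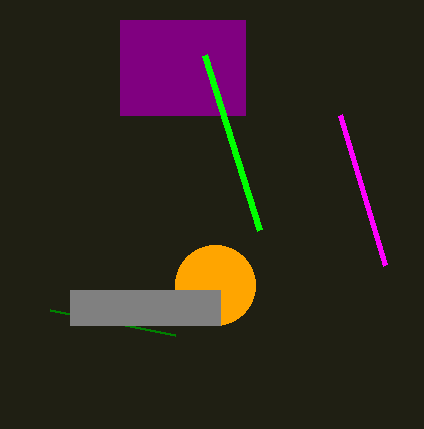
s_1 = 50
t_1 = 310
s_2 = 340
t_2 = 115
p_3 = 120
q_3 = 20
s_3 = 245
t_3 = 115
a_4 = 215
b_4 = 285
c_4 = 40
s_5 = 205
t_5 = 55
p_6 = 70
q_6 = 290
s_6 = 220
t_6 = 325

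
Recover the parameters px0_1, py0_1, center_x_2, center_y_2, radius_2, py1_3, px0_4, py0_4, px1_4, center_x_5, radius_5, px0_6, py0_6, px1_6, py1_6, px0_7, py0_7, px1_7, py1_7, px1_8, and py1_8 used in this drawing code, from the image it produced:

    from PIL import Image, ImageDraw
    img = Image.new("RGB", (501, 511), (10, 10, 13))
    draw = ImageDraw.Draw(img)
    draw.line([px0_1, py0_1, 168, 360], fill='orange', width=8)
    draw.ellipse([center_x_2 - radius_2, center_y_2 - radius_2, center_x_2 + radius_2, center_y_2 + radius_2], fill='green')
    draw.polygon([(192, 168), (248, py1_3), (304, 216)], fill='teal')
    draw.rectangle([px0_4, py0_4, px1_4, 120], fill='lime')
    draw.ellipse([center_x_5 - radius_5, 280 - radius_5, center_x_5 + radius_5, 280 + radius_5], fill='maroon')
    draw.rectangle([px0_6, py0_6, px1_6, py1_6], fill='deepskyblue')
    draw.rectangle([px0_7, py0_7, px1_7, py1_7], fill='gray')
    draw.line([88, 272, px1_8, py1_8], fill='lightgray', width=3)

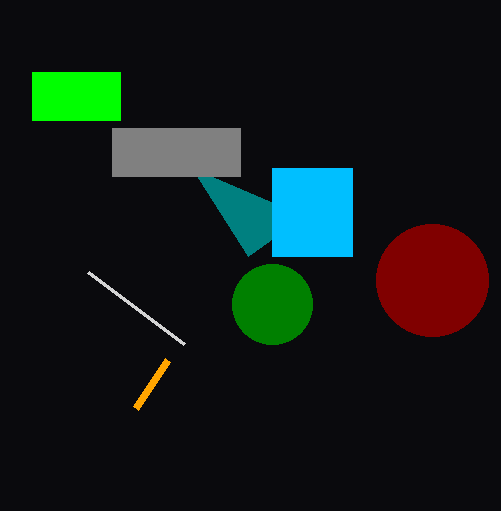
px0_1 = 136; py0_1 = 408; center_x_2 = 272; center_y_2 = 304; radius_2 = 40; py1_3 = 256; px0_4 = 32; py0_4 = 72; px1_4 = 120; center_x_5 = 432; radius_5 = 56; px0_6 = 272; py0_6 = 168; px1_6 = 352; py1_6 = 256; px0_7 = 112; py0_7 = 128; px1_7 = 240; py1_7 = 176; px1_8 = 184; py1_8 = 344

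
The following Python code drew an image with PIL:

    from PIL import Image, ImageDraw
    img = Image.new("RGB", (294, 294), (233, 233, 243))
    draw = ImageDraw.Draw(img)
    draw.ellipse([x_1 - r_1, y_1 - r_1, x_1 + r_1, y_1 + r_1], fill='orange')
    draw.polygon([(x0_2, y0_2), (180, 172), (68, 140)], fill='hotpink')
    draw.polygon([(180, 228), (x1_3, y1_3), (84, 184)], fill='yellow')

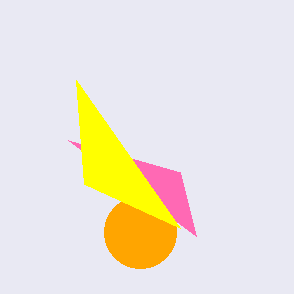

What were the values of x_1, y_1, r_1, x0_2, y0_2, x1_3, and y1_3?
x_1 = 140, y_1 = 232, r_1 = 36, x0_2 = 196, y0_2 = 236, x1_3 = 76, y1_3 = 80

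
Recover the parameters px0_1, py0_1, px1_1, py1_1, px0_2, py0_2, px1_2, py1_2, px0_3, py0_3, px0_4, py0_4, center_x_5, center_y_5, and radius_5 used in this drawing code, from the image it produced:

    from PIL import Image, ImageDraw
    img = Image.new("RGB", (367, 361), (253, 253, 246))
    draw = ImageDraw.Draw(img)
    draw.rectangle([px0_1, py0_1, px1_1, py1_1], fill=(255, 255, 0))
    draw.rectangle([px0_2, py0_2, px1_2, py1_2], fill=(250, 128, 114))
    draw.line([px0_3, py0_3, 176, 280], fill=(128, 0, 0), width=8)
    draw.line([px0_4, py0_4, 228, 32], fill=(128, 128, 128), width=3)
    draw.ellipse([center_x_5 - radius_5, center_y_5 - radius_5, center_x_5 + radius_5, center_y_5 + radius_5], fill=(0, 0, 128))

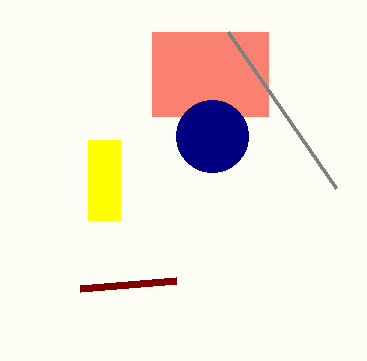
px0_1 = 88
py0_1 = 140
px1_1 = 120
py1_1 = 220
px0_2 = 152
py0_2 = 32
px1_2 = 268
py1_2 = 116
px0_3 = 80
py0_3 = 288
px0_4 = 336
py0_4 = 188
center_x_5 = 212
center_y_5 = 136
radius_5 = 36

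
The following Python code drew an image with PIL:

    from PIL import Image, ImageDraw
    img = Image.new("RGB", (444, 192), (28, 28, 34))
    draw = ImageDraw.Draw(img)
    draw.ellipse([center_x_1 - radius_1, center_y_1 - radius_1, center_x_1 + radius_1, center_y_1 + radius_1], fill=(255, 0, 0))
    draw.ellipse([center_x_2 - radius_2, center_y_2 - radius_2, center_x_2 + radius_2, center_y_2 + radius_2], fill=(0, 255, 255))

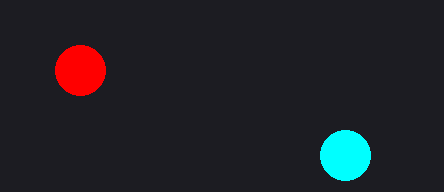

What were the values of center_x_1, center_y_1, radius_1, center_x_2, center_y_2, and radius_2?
center_x_1 = 80; center_y_1 = 70; radius_1 = 25; center_x_2 = 345; center_y_2 = 155; radius_2 = 25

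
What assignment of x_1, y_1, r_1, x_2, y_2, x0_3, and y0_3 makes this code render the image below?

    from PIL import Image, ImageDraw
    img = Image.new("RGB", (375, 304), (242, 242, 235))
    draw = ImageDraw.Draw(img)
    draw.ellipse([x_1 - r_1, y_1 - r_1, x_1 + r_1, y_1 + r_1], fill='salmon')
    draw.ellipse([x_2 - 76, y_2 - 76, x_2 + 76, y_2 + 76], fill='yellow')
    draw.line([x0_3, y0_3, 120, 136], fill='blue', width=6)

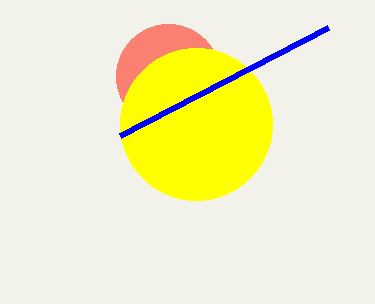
x_1 = 168; y_1 = 76; r_1 = 52; x_2 = 196; y_2 = 124; x0_3 = 328; y0_3 = 28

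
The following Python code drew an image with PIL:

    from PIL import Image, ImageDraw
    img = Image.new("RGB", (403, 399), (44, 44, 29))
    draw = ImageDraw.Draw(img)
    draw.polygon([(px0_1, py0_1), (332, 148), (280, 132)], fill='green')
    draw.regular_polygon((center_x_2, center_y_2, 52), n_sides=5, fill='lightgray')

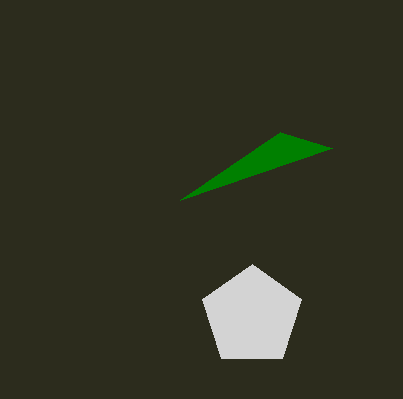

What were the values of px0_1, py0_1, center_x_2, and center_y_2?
px0_1 = 180
py0_1 = 200
center_x_2 = 252
center_y_2 = 316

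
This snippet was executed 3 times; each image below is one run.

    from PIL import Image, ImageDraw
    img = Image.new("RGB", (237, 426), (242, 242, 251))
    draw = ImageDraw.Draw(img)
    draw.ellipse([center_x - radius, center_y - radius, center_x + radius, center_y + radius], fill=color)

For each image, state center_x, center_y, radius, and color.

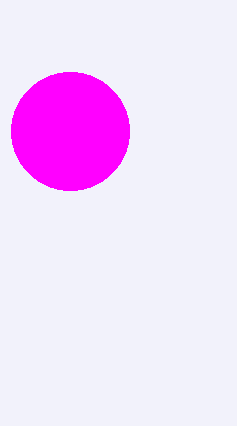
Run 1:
center_x = 70, center_y = 131, radius = 59, color = 'magenta'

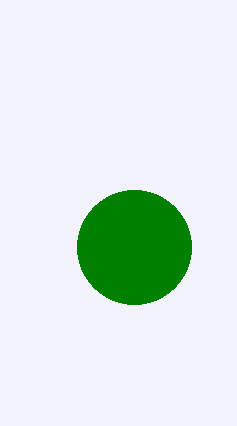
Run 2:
center_x = 134; center_y = 247; radius = 57; color = 'green'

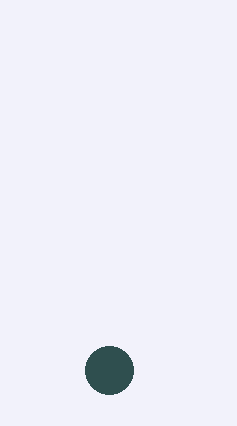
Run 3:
center_x = 109
center_y = 370
radius = 24
color = 'darkslategray'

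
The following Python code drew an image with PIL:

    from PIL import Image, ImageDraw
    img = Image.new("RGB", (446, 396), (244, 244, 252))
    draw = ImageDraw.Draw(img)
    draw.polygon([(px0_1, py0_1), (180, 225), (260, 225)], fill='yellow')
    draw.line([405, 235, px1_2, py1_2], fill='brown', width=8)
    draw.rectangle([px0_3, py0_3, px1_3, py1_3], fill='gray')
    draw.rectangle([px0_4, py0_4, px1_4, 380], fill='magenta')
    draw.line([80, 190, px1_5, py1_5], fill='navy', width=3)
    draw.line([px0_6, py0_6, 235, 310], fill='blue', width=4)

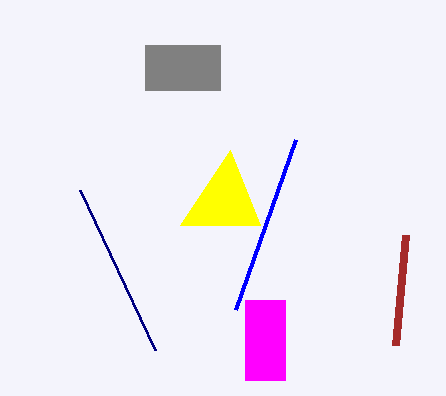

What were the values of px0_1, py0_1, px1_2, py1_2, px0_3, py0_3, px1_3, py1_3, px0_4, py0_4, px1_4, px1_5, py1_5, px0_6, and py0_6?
px0_1 = 230; py0_1 = 150; px1_2 = 395; py1_2 = 345; px0_3 = 145; py0_3 = 45; px1_3 = 220; py1_3 = 90; px0_4 = 245; py0_4 = 300; px1_4 = 285; px1_5 = 155; py1_5 = 350; px0_6 = 295; py0_6 = 140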